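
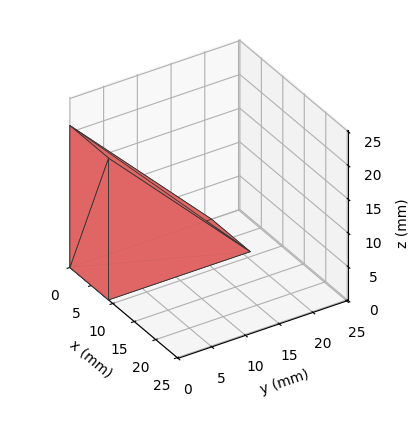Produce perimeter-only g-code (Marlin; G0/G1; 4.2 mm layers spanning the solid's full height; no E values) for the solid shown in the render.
Reading the render: the shape is a wedge (ramp): 9 × 21 mm base, rising to 21 mm along the y=0 edge and sloping linearly to z=0 at y=21 (dimensions read to the nearest mm from the axis ticks). For the g-code, the solid's height is divided into equal slices at the stated Δz and each level perimeter traced with G1 moves after a G0 lift.

; perimeter-only toolpath
G21 ; units = mm
G90 ; absolute positioning
G28 ; home
; layer 1
G0 Z4.2
G0 X0.0 Y0.0
G1 X9.0 Y0.0
G1 X9.0 Y16.8
G1 X0.0 Y16.8
G1 X0.0 Y0.0
; layer 2
G0 Z8.4
G0 X0.0 Y0.0
G1 X9.0 Y0.0
G1 X9.0 Y12.6
G1 X0.0 Y12.6
G1 X0.0 Y0.0
; layer 3
G0 Z12.6
G0 X0.0 Y0.0
G1 X9.0 Y0.0
G1 X9.0 Y8.4
G1 X0.0 Y8.4
G1 X0.0 Y0.0
; layer 4
G0 Z16.8
G0 X0.0 Y0.0
G1 X9.0 Y0.0
G1 X9.0 Y4.2
G1 X0.0 Y4.2
G1 X0.0 Y0.0
M2 ; end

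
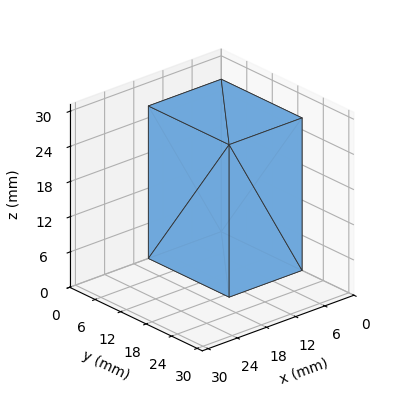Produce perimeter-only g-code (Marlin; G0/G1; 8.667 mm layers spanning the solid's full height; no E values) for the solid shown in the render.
Reading the render: the shape is a rectangular box, roughly 15 × 19 mm footprint and 26 mm tall (dimensions read to the nearest mm from the axis ticks). For the g-code, the solid's height is divided into equal slices at the stated Δz and each level perimeter traced with G1 moves after a G0 lift.

; perimeter-only toolpath
G21 ; units = mm
G90 ; absolute positioning
G28 ; home
; layer 1
G0 Z8.667
G0 X0.000 Y0.000
G1 X15.000 Y0.000
G1 X15.000 Y19.000
G1 X0.000 Y19.000
G1 X0.000 Y0.000
; layer 2
G0 Z17.333
G0 X0.000 Y0.000
G1 X15.000 Y0.000
G1 X15.000 Y19.000
G1 X0.000 Y19.000
G1 X0.000 Y0.000
; layer 3
G0 Z26.000
G0 X0.000 Y0.000
G1 X15.000 Y0.000
G1 X15.000 Y19.000
G1 X0.000 Y19.000
G1 X0.000 Y0.000
M2 ; end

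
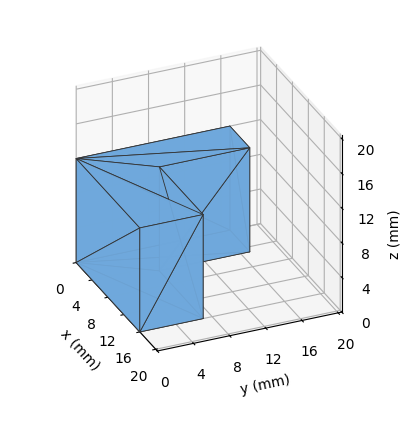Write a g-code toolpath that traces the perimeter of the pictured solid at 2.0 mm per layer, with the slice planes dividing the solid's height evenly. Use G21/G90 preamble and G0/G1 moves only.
Reading the render: the shape is an L-shaped prism: outer 16 × 17 mm, arm thicknesses ≈ 7 mm (horizontal) and 5 mm (vertical), extruded 12 mm in z (dimensions read to the nearest mm from the axis ticks). For the g-code, the solid's height is divided into equal slices at the stated Δz and each level perimeter traced with G1 moves after a G0 lift.

; perimeter-only toolpath
G21 ; units = mm
G90 ; absolute positioning
G28 ; home
; layer 1
G0 Z2.0
G0 X0.0 Y0.0
G1 X16.0 Y0.0
G1 X16.0 Y7.0
G1 X5.0 Y7.0
G1 X5.0 Y17.0
G1 X0.0 Y17.0
G1 X0.0 Y0.0
; layer 2
G0 Z4.0
G0 X0.0 Y0.0
G1 X16.0 Y0.0
G1 X16.0 Y7.0
G1 X5.0 Y7.0
G1 X5.0 Y17.0
G1 X0.0 Y17.0
G1 X0.0 Y0.0
; layer 3
G0 Z6.0
G0 X0.0 Y0.0
G1 X16.0 Y0.0
G1 X16.0 Y7.0
G1 X5.0 Y7.0
G1 X5.0 Y17.0
G1 X0.0 Y17.0
G1 X0.0 Y0.0
; layer 4
G0 Z8.0
G0 X0.0 Y0.0
G1 X16.0 Y0.0
G1 X16.0 Y7.0
G1 X5.0 Y7.0
G1 X5.0 Y17.0
G1 X0.0 Y17.0
G1 X0.0 Y0.0
; layer 5
G0 Z10.0
G0 X0.0 Y0.0
G1 X16.0 Y0.0
G1 X16.0 Y7.0
G1 X5.0 Y7.0
G1 X5.0 Y17.0
G1 X0.0 Y17.0
G1 X0.0 Y0.0
; layer 6
G0 Z12.0
G0 X0.0 Y0.0
G1 X16.0 Y0.0
G1 X16.0 Y7.0
G1 X5.0 Y7.0
G1 X5.0 Y17.0
G1 X0.0 Y17.0
G1 X0.0 Y0.0
M2 ; end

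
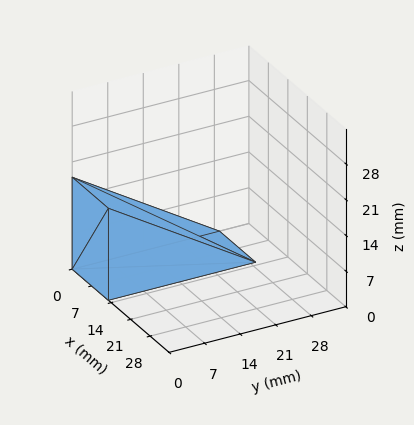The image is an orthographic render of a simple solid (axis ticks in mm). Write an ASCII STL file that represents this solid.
Reading the render: the shape is a wedge (ramp): 13 × 29 mm base, rising to 18 mm along the y=0 edge and sloping linearly to z=0 at y=29 (dimensions read to the nearest mm from the axis ticks). For the STL, each face is triangulated and given an outward normal.

solid part
  facet normal 0.0000 0.0000 -1.0000
    outer loop
      vertex 13.0 29.0 0.0
      vertex 13.0 0.0 0.0
      vertex 0.0 0.0 0.0
    endloop
  endfacet
  facet normal 0.0000 0.0000 -1.0000
    outer loop
      vertex 0.0 29.0 0.0
      vertex 13.0 29.0 0.0
      vertex 0.0 0.0 0.0
    endloop
  endfacet
  facet normal 0.0000 -1.0000 0.0000
    outer loop
      vertex 0.0 0.0 0.0
      vertex 13.0 0.0 0.0
      vertex 13.0 0.0 18.0
    endloop
  endfacet
  facet normal 0.0000 -1.0000 0.0000
    outer loop
      vertex 0.0 0.0 0.0
      vertex 13.0 0.0 18.0
      vertex 0.0 0.0 18.0
    endloop
  endfacet
  facet normal 0.0000 0.5274 0.8496
    outer loop
      vertex 0.0 0.0 18.0
      vertex 13.0 0.0 18.0
      vertex 13.0 29.0 0.0
    endloop
  endfacet
  facet normal 0.0000 0.5274 0.8496
    outer loop
      vertex 0.0 0.0 18.0
      vertex 13.0 29.0 0.0
      vertex 0.0 29.0 0.0
    endloop
  endfacet
  facet normal -1.0000 0.0000 0.0000
    outer loop
      vertex 0.0 0.0 18.0
      vertex 0.0 29.0 0.0
      vertex 0.0 0.0 0.0
    endloop
  endfacet
  facet normal 1.0000 0.0000 0.0000
    outer loop
      vertex 13.0 0.0 0.0
      vertex 13.0 29.0 0.0
      vertex 13.0 0.0 18.0
    endloop
  endfacet
endsolid part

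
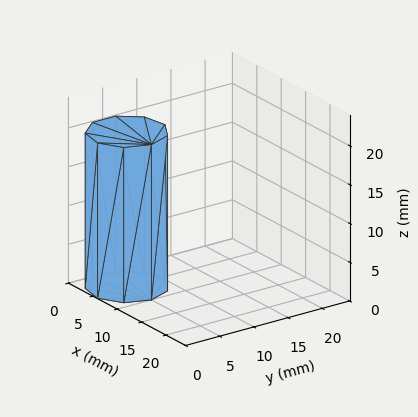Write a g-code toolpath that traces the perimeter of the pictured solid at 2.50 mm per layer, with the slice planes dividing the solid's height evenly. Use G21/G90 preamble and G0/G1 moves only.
Reading the render: the shape is a regular 9-sided prism (a cylinder approximated with 9 flat sides), circumscribed radius ≈ 5 mm, height ≈ 20 mm (dimensions read to the nearest mm from the axis ticks). For the g-code, the solid's height is divided into equal slices at the stated Δz and each level perimeter traced with G1 moves after a G0 lift.

; perimeter-only toolpath
G21 ; units = mm
G90 ; absolute positioning
G28 ; home
; layer 1
G0 Z2.50
G0 X10.00 Y5.00
G1 X8.83 Y8.21
G1 X5.87 Y9.92
G1 X2.50 Y9.33
G1 X0.30 Y6.71
G1 X0.30 Y3.29
G1 X2.50 Y0.67
G1 X5.87 Y0.08
G1 X8.83 Y1.79
G1 X10.00 Y5.00
; layer 2
G0 Z5.00
G0 X10.00 Y5.00
G1 X8.83 Y8.21
G1 X5.87 Y9.92
G1 X2.50 Y9.33
G1 X0.30 Y6.71
G1 X0.30 Y3.29
G1 X2.50 Y0.67
G1 X5.87 Y0.08
G1 X8.83 Y1.79
G1 X10.00 Y5.00
; layer 3
G0 Z7.50
G0 X10.00 Y5.00
G1 X8.83 Y8.21
G1 X5.87 Y9.92
G1 X2.50 Y9.33
G1 X0.30 Y6.71
G1 X0.30 Y3.29
G1 X2.50 Y0.67
G1 X5.87 Y0.08
G1 X8.83 Y1.79
G1 X10.00 Y5.00
; layer 4
G0 Z10.00
G0 X10.00 Y5.00
G1 X8.83 Y8.21
G1 X5.87 Y9.92
G1 X2.50 Y9.33
G1 X0.30 Y6.71
G1 X0.30 Y3.29
G1 X2.50 Y0.67
G1 X5.87 Y0.08
G1 X8.83 Y1.79
G1 X10.00 Y5.00
; layer 5
G0 Z12.50
G0 X10.00 Y5.00
G1 X8.83 Y8.21
G1 X5.87 Y9.92
G1 X2.50 Y9.33
G1 X0.30 Y6.71
G1 X0.30 Y3.29
G1 X2.50 Y0.67
G1 X5.87 Y0.08
G1 X8.83 Y1.79
G1 X10.00 Y5.00
; layer 6
G0 Z15.00
G0 X10.00 Y5.00
G1 X8.83 Y8.21
G1 X5.87 Y9.92
G1 X2.50 Y9.33
G1 X0.30 Y6.71
G1 X0.30 Y3.29
G1 X2.50 Y0.67
G1 X5.87 Y0.08
G1 X8.83 Y1.79
G1 X10.00 Y5.00
; layer 7
G0 Z17.50
G0 X10.00 Y5.00
G1 X8.83 Y8.21
G1 X5.87 Y9.92
G1 X2.50 Y9.33
G1 X0.30 Y6.71
G1 X0.30 Y3.29
G1 X2.50 Y0.67
G1 X5.87 Y0.08
G1 X8.83 Y1.79
G1 X10.00 Y5.00
; layer 8
G0 Z20.00
G0 X10.00 Y5.00
G1 X8.83 Y8.21
G1 X5.87 Y9.92
G1 X2.50 Y9.33
G1 X0.30 Y6.71
G1 X0.30 Y3.29
G1 X2.50 Y0.67
G1 X5.87 Y0.08
G1 X8.83 Y1.79
G1 X10.00 Y5.00
M2 ; end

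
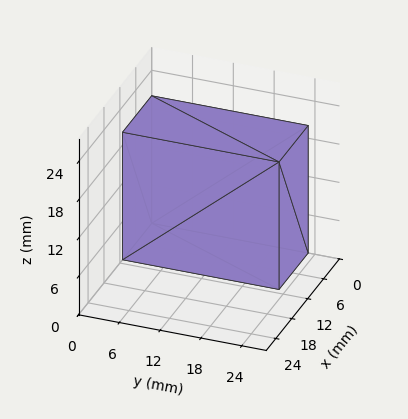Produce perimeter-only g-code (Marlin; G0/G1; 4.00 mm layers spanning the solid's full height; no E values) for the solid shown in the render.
Reading the render: the shape is a rectangular box, roughly 11 × 23 mm footprint and 20 mm tall (dimensions read to the nearest mm from the axis ticks). For the g-code, the solid's height is divided into equal slices at the stated Δz and each level perimeter traced with G1 moves after a G0 lift.

; perimeter-only toolpath
G21 ; units = mm
G90 ; absolute positioning
G28 ; home
; layer 1
G0 Z4.00
G0 X0.00 Y0.00
G1 X11.00 Y0.00
G1 X11.00 Y23.00
G1 X0.00 Y23.00
G1 X0.00 Y0.00
; layer 2
G0 Z8.00
G0 X0.00 Y0.00
G1 X11.00 Y0.00
G1 X11.00 Y23.00
G1 X0.00 Y23.00
G1 X0.00 Y0.00
; layer 3
G0 Z12.00
G0 X0.00 Y0.00
G1 X11.00 Y0.00
G1 X11.00 Y23.00
G1 X0.00 Y23.00
G1 X0.00 Y0.00
; layer 4
G0 Z16.00
G0 X0.00 Y0.00
G1 X11.00 Y0.00
G1 X11.00 Y23.00
G1 X0.00 Y23.00
G1 X0.00 Y0.00
; layer 5
G0 Z20.00
G0 X0.00 Y0.00
G1 X11.00 Y0.00
G1 X11.00 Y23.00
G1 X0.00 Y23.00
G1 X0.00 Y0.00
M2 ; end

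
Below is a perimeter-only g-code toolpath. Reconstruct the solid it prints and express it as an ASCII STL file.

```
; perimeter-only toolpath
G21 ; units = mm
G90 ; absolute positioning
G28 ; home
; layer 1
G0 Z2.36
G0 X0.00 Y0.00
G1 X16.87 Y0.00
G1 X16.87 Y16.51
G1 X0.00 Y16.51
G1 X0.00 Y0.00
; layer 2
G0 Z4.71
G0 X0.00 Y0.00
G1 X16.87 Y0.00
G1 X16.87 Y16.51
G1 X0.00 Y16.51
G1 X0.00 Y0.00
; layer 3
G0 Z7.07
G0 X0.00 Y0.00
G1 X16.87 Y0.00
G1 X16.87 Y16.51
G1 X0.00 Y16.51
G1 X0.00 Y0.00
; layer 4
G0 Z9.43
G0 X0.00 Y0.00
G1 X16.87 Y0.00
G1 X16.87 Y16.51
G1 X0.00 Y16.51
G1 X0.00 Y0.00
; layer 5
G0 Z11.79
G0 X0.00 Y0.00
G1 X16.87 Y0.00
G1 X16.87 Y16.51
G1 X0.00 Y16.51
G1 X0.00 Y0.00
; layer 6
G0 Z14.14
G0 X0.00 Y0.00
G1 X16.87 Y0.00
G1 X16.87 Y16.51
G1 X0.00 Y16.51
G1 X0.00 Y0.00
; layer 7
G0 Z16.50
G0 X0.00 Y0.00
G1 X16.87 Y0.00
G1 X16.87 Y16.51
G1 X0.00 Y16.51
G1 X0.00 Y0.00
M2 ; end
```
solid part
  facet normal 0.0000 0.0000 -1.0000
    outer loop
      vertex 16.87 16.51 0.00
      vertex 16.87 0.00 0.00
      vertex 0.00 0.00 0.00
    endloop
  endfacet
  facet normal 0.0000 0.0000 -1.0000
    outer loop
      vertex 0.00 16.51 0.00
      vertex 16.87 16.51 0.00
      vertex 0.00 0.00 0.00
    endloop
  endfacet
  facet normal 0.0000 0.0000 1.0000
    outer loop
      vertex 0.00 0.00 16.50
      vertex 16.87 0.00 16.50
      vertex 16.87 16.51 16.50
    endloop
  endfacet
  facet normal 0.0000 0.0000 1.0000
    outer loop
      vertex 0.00 0.00 16.50
      vertex 16.87 16.51 16.50
      vertex 0.00 16.51 16.50
    endloop
  endfacet
  facet normal 0.0000 -1.0000 0.0000
    outer loop
      vertex 0.00 0.00 0.00
      vertex 16.87 0.00 0.00
      vertex 16.87 0.00 16.50
    endloop
  endfacet
  facet normal 0.0000 -1.0000 0.0000
    outer loop
      vertex 0.00 0.00 0.00
      vertex 16.87 0.00 16.50
      vertex 0.00 0.00 16.50
    endloop
  endfacet
  facet normal 0.0000 1.0000 0.0000
    outer loop
      vertex 16.87 16.51 16.50
      vertex 16.87 16.51 0.00
      vertex 0.00 16.51 0.00
    endloop
  endfacet
  facet normal 0.0000 1.0000 0.0000
    outer loop
      vertex 0.00 16.51 16.50
      vertex 16.87 16.51 16.50
      vertex 0.00 16.51 0.00
    endloop
  endfacet
  facet normal -1.0000 0.0000 0.0000
    outer loop
      vertex 0.00 16.51 16.50
      vertex 0.00 16.51 0.00
      vertex 0.00 0.00 0.00
    endloop
  endfacet
  facet normal -1.0000 0.0000 0.0000
    outer loop
      vertex 0.00 0.00 16.50
      vertex 0.00 16.51 16.50
      vertex 0.00 0.00 0.00
    endloop
  endfacet
  facet normal 1.0000 0.0000 0.0000
    outer loop
      vertex 16.87 0.00 0.00
      vertex 16.87 16.51 0.00
      vertex 16.87 16.51 16.50
    endloop
  endfacet
  facet normal 1.0000 0.0000 0.0000
    outer loop
      vertex 16.87 0.00 0.00
      vertex 16.87 16.51 16.50
      vertex 16.87 0.00 16.50
    endloop
  endfacet
endsolid part

The G0 Z moves step by Δz≈2.36 mm. Every layer's G1 loop is the same polygon, so the solid is a straight extrusion of it from z=0 to z≈16.5. Closing with flat bottom and top caps and triangulating gives 12 facets — a rectangular box, roughly 16.9 × 16.5 mm footprint and 16.5 mm tall.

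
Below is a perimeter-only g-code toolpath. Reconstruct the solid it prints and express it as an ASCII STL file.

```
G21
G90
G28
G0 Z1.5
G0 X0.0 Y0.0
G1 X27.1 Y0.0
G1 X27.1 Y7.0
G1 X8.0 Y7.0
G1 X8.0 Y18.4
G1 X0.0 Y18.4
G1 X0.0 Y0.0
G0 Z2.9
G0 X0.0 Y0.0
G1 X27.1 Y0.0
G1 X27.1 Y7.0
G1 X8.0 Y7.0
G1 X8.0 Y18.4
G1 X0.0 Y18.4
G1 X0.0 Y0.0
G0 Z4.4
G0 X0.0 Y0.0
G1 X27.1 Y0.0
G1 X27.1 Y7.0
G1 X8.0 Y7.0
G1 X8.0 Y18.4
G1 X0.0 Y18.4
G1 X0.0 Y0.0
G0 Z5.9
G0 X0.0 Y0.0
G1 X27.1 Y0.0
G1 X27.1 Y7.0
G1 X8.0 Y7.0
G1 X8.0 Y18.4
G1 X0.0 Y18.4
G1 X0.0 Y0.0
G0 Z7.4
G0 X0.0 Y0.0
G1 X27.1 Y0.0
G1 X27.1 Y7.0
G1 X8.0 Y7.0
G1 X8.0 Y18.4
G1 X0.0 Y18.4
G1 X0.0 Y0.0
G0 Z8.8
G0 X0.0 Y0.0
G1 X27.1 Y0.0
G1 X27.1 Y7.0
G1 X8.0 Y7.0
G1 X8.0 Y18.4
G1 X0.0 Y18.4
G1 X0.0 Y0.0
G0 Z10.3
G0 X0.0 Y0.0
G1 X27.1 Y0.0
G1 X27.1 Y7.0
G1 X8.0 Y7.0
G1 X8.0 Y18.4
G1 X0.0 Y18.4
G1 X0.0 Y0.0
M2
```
solid part
  facet normal 0.0000 0.0000 -1.0000
    outer loop
      vertex 27.1 7.0 0.0
      vertex 27.1 0.0 0.0
      vertex 0.0 0.0 0.0
    endloop
  endfacet
  facet normal 0.0000 0.0000 -1.0000
    outer loop
      vertex 8.0 7.0 0.0
      vertex 27.1 7.0 0.0
      vertex 0.0 0.0 0.0
    endloop
  endfacet
  facet normal 0.0000 0.0000 -1.0000
    outer loop
      vertex 8.0 18.4 0.0
      vertex 8.0 7.0 0.0
      vertex 0.0 0.0 0.0
    endloop
  endfacet
  facet normal 0.0000 0.0000 -1.0000
    outer loop
      vertex 0.0 18.4 0.0
      vertex 8.0 18.4 0.0
      vertex 0.0 0.0 0.0
    endloop
  endfacet
  facet normal 0.0000 0.0000 1.0000
    outer loop
      vertex 0.0 0.0 10.3
      vertex 27.1 0.0 10.3
      vertex 27.1 7.0 10.3
    endloop
  endfacet
  facet normal 0.0000 0.0000 1.0000
    outer loop
      vertex 0.0 0.0 10.3
      vertex 27.1 7.0 10.3
      vertex 8.0 7.0 10.3
    endloop
  endfacet
  facet normal 0.0000 0.0000 1.0000
    outer loop
      vertex 0.0 0.0 10.3
      vertex 8.0 7.0 10.3
      vertex 8.0 18.4 10.3
    endloop
  endfacet
  facet normal 0.0000 0.0000 1.0000
    outer loop
      vertex 0.0 0.0 10.3
      vertex 8.0 18.4 10.3
      vertex 0.0 18.4 10.3
    endloop
  endfacet
  facet normal 0.0000 -1.0000 0.0000
    outer loop
      vertex 0.0 0.0 0.0
      vertex 27.1 0.0 0.0
      vertex 27.1 0.0 10.3
    endloop
  endfacet
  facet normal 0.0000 -1.0000 0.0000
    outer loop
      vertex 0.0 0.0 0.0
      vertex 27.1 0.0 10.3
      vertex 0.0 0.0 10.3
    endloop
  endfacet
  facet normal 1.0000 0.0000 0.0000
    outer loop
      vertex 27.1 0.0 0.0
      vertex 27.1 7.0 0.0
      vertex 27.1 7.0 10.3
    endloop
  endfacet
  facet normal 1.0000 0.0000 0.0000
    outer loop
      vertex 27.1 0.0 0.0
      vertex 27.1 7.0 10.3
      vertex 27.1 0.0 10.3
    endloop
  endfacet
  facet normal 0.0000 1.0000 0.0000
    outer loop
      vertex 27.1 7.0 0.0
      vertex 8.0 7.0 0.0
      vertex 8.0 7.0 10.3
    endloop
  endfacet
  facet normal 0.0000 1.0000 0.0000
    outer loop
      vertex 27.1 7.0 0.0
      vertex 8.0 7.0 10.3
      vertex 27.1 7.0 10.3
    endloop
  endfacet
  facet normal 1.0000 0.0000 0.0000
    outer loop
      vertex 8.0 7.0 0.0
      vertex 8.0 18.4 0.0
      vertex 8.0 18.4 10.3
    endloop
  endfacet
  facet normal 1.0000 0.0000 0.0000
    outer loop
      vertex 8.0 7.0 0.0
      vertex 8.0 18.4 10.3
      vertex 8.0 7.0 10.3
    endloop
  endfacet
  facet normal 0.0000 1.0000 0.0000
    outer loop
      vertex 8.0 18.4 0.0
      vertex 0.0 18.4 0.0
      vertex 0.0 18.4 10.3
    endloop
  endfacet
  facet normal 0.0000 1.0000 0.0000
    outer loop
      vertex 8.0 18.4 0.0
      vertex 0.0 18.4 10.3
      vertex 8.0 18.4 10.3
    endloop
  endfacet
  facet normal -1.0000 0.0000 0.0000
    outer loop
      vertex 0.0 18.4 0.0
      vertex 0.0 0.0 0.0
      vertex 0.0 0.0 10.3
    endloop
  endfacet
  facet normal -1.0000 0.0000 0.0000
    outer loop
      vertex 0.0 18.4 0.0
      vertex 0.0 0.0 10.3
      vertex 0.0 18.4 10.3
    endloop
  endfacet
endsolid part

The G0 Z moves step by Δz≈1.5 mm. Every layer's G1 loop is the same polygon, so the solid is a straight extrusion of it from z=0 to z≈10.3. Closing with flat bottom and top caps and triangulating gives 20 facets — an L-shaped prism: outer 27.1 × 18.4 mm, arm thicknesses ≈ 7 mm (horizontal) and 8 mm (vertical), extruded 10.3 mm in z.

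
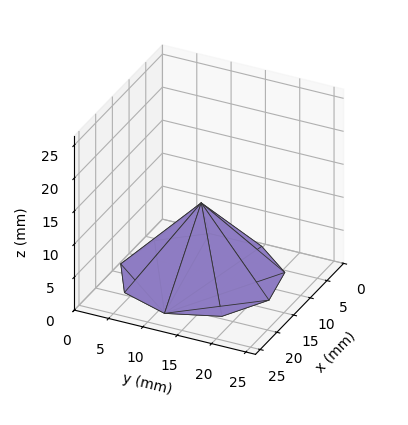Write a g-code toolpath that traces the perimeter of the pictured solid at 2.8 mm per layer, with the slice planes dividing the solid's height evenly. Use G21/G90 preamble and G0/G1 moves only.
Reading the render: the shape is a regular 9-sided pyramid, base circumscribed radius ≈ 11 mm, apex at z ≈ 11 mm (dimensions read to the nearest mm from the axis ticks). For the g-code, the solid's height is divided into equal slices at the stated Δz and each level perimeter traced with G1 moves after a G0 lift.

; perimeter-only toolpath
G21 ; units = mm
G90 ; absolute positioning
G28 ; home
; layer 1
G0 Z2.8
G0 X19.2 Y11.0
G1 X17.3 Y16.3
G1 X12.4 Y19.1
G1 X6.9 Y18.1
G1 X3.3 Y13.9
G1 X3.3 Y8.2
G1 X6.9 Y3.9
G1 X12.4 Y2.9
G1 X17.3 Y5.7
G1 X19.2 Y11.0
; layer 2
G0 Z5.5
G0 X16.5 Y11.0
G1 X15.2 Y14.6
G1 X11.9 Y16.4
G1 X8.2 Y15.8
G1 X5.8 Y12.9
G1 X5.8 Y9.1
G1 X8.2 Y6.2
G1 X11.9 Y5.6
G1 X15.2 Y7.5
G1 X16.5 Y11.0
; layer 3
G0 Z8.2
G0 X13.8 Y11.0
G1 X13.1 Y12.8
G1 X11.5 Y13.7
G1 X9.6 Y13.4
G1 X8.4 Y11.9
G1 X8.4 Y10.1
G1 X9.6 Y8.6
G1 X11.5 Y8.3
G1 X13.1 Y9.2
G1 X13.8 Y11.0
M2 ; end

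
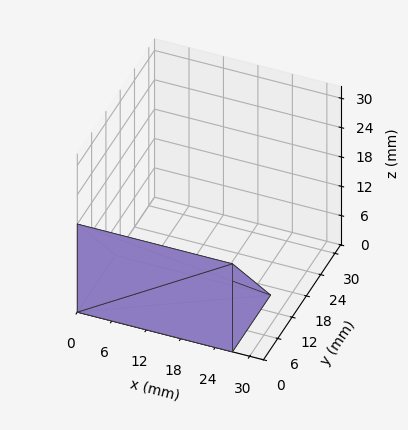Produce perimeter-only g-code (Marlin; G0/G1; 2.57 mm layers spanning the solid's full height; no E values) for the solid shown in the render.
Reading the render: the shape is a wedge (ramp): 27 × 16 mm base, rising to 18 mm along the y=0 edge and sloping linearly to z=0 at y=16 (dimensions read to the nearest mm from the axis ticks). For the g-code, the solid's height is divided into equal slices at the stated Δz and each level perimeter traced with G1 moves after a G0 lift.

; perimeter-only toolpath
G21 ; units = mm
G90 ; absolute positioning
G28 ; home
; layer 1
G0 Z2.57
G0 X0.00 Y0.00
G1 X27.00 Y0.00
G1 X27.00 Y13.71
G1 X0.00 Y13.71
G1 X0.00 Y0.00
; layer 2
G0 Z5.14
G0 X0.00 Y0.00
G1 X27.00 Y0.00
G1 X27.00 Y11.43
G1 X0.00 Y11.43
G1 X0.00 Y0.00
; layer 3
G0 Z7.71
G0 X0.00 Y0.00
G1 X27.00 Y0.00
G1 X27.00 Y9.14
G1 X0.00 Y9.14
G1 X0.00 Y0.00
; layer 4
G0 Z10.29
G0 X0.00 Y0.00
G1 X27.00 Y0.00
G1 X27.00 Y6.86
G1 X0.00 Y6.86
G1 X0.00 Y0.00
; layer 5
G0 Z12.86
G0 X0.00 Y0.00
G1 X27.00 Y0.00
G1 X27.00 Y4.57
G1 X0.00 Y4.57
G1 X0.00 Y0.00
; layer 6
G0 Z15.43
G0 X0.00 Y0.00
G1 X27.00 Y0.00
G1 X27.00 Y2.29
G1 X0.00 Y2.29
G1 X0.00 Y0.00
M2 ; end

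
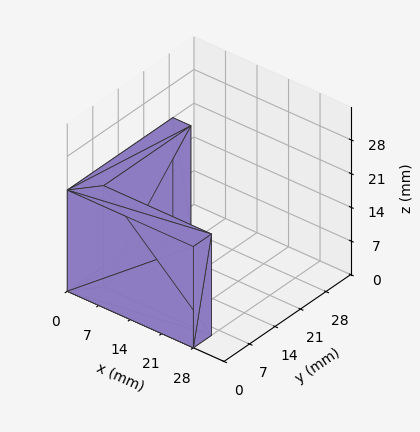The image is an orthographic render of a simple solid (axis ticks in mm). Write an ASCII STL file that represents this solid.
Reading the render: the shape is an L-shaped prism: outer 28 × 29 mm, arm thicknesses ≈ 5 mm (horizontal) and 4 mm (vertical), extruded 21 mm in z (dimensions read to the nearest mm from the axis ticks). For the STL, each face is triangulated and given an outward normal.

solid part
  facet normal 0.0000 0.0000 -1.0000
    outer loop
      vertex 28.00 5.00 0.00
      vertex 28.00 0.00 0.00
      vertex 0.00 0.00 0.00
    endloop
  endfacet
  facet normal 0.0000 0.0000 -1.0000
    outer loop
      vertex 4.00 5.00 0.00
      vertex 28.00 5.00 0.00
      vertex 0.00 0.00 0.00
    endloop
  endfacet
  facet normal 0.0000 0.0000 -1.0000
    outer loop
      vertex 4.00 29.00 0.00
      vertex 4.00 5.00 0.00
      vertex 0.00 0.00 0.00
    endloop
  endfacet
  facet normal 0.0000 0.0000 -1.0000
    outer loop
      vertex 0.00 29.00 0.00
      vertex 4.00 29.00 0.00
      vertex 0.00 0.00 0.00
    endloop
  endfacet
  facet normal 0.0000 0.0000 1.0000
    outer loop
      vertex 0.00 0.00 21.00
      vertex 28.00 0.00 21.00
      vertex 28.00 5.00 21.00
    endloop
  endfacet
  facet normal 0.0000 0.0000 1.0000
    outer loop
      vertex 0.00 0.00 21.00
      vertex 28.00 5.00 21.00
      vertex 4.00 5.00 21.00
    endloop
  endfacet
  facet normal 0.0000 0.0000 1.0000
    outer loop
      vertex 0.00 0.00 21.00
      vertex 4.00 5.00 21.00
      vertex 4.00 29.00 21.00
    endloop
  endfacet
  facet normal 0.0000 0.0000 1.0000
    outer loop
      vertex 0.00 0.00 21.00
      vertex 4.00 29.00 21.00
      vertex 0.00 29.00 21.00
    endloop
  endfacet
  facet normal 0.0000 -1.0000 0.0000
    outer loop
      vertex 0.00 0.00 0.00
      vertex 28.00 0.00 0.00
      vertex 28.00 0.00 21.00
    endloop
  endfacet
  facet normal 0.0000 -1.0000 0.0000
    outer loop
      vertex 0.00 0.00 0.00
      vertex 28.00 0.00 21.00
      vertex 0.00 0.00 21.00
    endloop
  endfacet
  facet normal 1.0000 0.0000 0.0000
    outer loop
      vertex 28.00 0.00 0.00
      vertex 28.00 5.00 0.00
      vertex 28.00 5.00 21.00
    endloop
  endfacet
  facet normal 1.0000 0.0000 0.0000
    outer loop
      vertex 28.00 0.00 0.00
      vertex 28.00 5.00 21.00
      vertex 28.00 0.00 21.00
    endloop
  endfacet
  facet normal 0.0000 1.0000 0.0000
    outer loop
      vertex 28.00 5.00 0.00
      vertex 4.00 5.00 0.00
      vertex 4.00 5.00 21.00
    endloop
  endfacet
  facet normal 0.0000 1.0000 0.0000
    outer loop
      vertex 28.00 5.00 0.00
      vertex 4.00 5.00 21.00
      vertex 28.00 5.00 21.00
    endloop
  endfacet
  facet normal 1.0000 0.0000 0.0000
    outer loop
      vertex 4.00 5.00 0.00
      vertex 4.00 29.00 0.00
      vertex 4.00 29.00 21.00
    endloop
  endfacet
  facet normal 1.0000 0.0000 0.0000
    outer loop
      vertex 4.00 5.00 0.00
      vertex 4.00 29.00 21.00
      vertex 4.00 5.00 21.00
    endloop
  endfacet
  facet normal 0.0000 1.0000 0.0000
    outer loop
      vertex 4.00 29.00 0.00
      vertex 0.00 29.00 0.00
      vertex 0.00 29.00 21.00
    endloop
  endfacet
  facet normal 0.0000 1.0000 0.0000
    outer loop
      vertex 4.00 29.00 0.00
      vertex 0.00 29.00 21.00
      vertex 4.00 29.00 21.00
    endloop
  endfacet
  facet normal -1.0000 0.0000 0.0000
    outer loop
      vertex 0.00 29.00 0.00
      vertex 0.00 0.00 0.00
      vertex 0.00 0.00 21.00
    endloop
  endfacet
  facet normal -1.0000 0.0000 0.0000
    outer loop
      vertex 0.00 29.00 0.00
      vertex 0.00 0.00 21.00
      vertex 0.00 29.00 21.00
    endloop
  endfacet
endsolid part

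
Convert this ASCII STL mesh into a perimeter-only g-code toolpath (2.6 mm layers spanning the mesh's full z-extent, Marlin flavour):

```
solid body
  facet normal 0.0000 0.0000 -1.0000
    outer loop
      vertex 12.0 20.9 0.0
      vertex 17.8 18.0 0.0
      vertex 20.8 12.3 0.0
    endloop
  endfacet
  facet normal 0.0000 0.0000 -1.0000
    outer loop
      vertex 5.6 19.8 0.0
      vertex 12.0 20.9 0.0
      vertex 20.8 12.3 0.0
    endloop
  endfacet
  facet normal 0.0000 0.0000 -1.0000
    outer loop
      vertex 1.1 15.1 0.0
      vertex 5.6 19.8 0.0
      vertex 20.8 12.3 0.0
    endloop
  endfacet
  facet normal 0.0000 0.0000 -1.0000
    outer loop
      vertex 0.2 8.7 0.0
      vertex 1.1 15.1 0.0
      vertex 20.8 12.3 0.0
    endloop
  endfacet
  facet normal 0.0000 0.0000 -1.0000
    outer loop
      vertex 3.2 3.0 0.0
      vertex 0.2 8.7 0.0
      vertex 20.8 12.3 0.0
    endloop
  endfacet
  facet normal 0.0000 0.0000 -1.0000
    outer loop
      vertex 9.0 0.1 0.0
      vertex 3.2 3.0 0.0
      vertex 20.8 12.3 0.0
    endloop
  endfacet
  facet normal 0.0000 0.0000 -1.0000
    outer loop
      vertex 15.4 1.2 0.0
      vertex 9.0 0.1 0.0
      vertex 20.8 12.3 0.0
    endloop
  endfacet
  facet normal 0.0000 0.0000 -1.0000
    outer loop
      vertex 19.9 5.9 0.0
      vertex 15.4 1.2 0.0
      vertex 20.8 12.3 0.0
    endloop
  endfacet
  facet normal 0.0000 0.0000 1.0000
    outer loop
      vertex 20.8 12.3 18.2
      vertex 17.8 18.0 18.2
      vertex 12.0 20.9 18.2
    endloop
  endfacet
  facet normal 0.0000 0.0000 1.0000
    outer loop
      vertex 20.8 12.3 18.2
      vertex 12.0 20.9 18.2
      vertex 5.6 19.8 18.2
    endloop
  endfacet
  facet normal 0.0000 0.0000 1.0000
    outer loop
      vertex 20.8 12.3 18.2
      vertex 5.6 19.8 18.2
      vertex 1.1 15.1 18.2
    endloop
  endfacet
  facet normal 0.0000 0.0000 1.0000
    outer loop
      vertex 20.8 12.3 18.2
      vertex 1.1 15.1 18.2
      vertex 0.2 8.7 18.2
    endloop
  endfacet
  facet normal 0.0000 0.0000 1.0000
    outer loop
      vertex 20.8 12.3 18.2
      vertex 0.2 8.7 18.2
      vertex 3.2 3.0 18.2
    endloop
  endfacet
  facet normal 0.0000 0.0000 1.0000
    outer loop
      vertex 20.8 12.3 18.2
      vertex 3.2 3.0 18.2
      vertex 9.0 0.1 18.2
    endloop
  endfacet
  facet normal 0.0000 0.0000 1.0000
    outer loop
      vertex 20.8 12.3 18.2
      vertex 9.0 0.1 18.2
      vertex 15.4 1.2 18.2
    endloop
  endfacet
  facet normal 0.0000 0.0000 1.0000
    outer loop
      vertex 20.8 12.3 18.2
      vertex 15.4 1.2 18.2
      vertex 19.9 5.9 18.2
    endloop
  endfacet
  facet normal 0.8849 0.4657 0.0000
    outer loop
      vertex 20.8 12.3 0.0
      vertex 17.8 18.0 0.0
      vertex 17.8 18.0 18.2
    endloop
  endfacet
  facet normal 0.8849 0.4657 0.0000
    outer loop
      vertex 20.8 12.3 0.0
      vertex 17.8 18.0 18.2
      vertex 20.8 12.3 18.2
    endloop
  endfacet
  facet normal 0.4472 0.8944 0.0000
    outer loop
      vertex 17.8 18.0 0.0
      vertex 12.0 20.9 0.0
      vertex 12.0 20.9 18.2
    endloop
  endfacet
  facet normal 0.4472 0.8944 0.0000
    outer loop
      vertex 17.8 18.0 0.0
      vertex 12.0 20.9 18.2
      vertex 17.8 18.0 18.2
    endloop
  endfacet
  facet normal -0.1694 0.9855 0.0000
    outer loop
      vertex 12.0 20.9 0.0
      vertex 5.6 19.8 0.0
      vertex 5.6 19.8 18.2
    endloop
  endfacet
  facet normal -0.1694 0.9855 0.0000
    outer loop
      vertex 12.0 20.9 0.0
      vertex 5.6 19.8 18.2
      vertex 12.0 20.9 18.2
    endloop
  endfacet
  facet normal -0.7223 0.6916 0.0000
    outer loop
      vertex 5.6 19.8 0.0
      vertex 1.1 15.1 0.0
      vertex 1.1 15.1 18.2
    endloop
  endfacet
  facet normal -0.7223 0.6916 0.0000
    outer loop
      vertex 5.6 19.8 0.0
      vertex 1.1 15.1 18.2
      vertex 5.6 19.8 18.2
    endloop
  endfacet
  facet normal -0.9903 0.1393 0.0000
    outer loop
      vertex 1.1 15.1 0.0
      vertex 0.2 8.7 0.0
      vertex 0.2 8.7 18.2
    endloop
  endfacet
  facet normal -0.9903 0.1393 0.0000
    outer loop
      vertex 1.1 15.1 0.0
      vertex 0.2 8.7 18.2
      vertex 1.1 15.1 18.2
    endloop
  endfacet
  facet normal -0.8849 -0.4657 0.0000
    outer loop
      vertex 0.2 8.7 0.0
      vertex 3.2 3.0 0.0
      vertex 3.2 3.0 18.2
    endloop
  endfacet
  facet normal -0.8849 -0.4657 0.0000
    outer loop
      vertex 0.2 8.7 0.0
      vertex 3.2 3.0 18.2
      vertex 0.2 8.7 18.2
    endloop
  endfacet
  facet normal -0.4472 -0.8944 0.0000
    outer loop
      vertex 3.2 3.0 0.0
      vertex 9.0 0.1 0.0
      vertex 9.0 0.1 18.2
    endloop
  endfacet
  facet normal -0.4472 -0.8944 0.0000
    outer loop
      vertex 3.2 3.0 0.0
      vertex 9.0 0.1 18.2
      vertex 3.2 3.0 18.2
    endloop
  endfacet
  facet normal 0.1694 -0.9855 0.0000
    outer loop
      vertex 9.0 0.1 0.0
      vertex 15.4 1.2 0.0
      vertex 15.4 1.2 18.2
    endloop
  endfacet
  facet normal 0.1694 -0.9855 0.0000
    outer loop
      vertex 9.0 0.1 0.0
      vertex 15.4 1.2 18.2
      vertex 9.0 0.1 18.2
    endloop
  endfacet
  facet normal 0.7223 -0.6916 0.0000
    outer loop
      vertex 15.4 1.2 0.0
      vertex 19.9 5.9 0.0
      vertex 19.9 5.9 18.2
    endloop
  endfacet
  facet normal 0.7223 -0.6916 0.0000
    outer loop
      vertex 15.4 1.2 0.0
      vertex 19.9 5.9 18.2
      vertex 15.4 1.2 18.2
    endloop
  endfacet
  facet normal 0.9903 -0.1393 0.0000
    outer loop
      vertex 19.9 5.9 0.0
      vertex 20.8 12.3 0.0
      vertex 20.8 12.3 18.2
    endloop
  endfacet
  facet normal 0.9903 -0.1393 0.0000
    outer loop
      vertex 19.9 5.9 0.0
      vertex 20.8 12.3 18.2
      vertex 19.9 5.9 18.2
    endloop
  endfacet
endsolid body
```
; perimeter-only toolpath
G21 ; units = mm
G90 ; absolute positioning
G28 ; home
; layer 1
G0 Z2.6
G0 X20.8 Y12.3
G1 X17.8 Y18.0
G1 X12.0 Y20.9
G1 X5.6 Y19.8
G1 X1.1 Y15.1
G1 X0.2 Y8.7
G1 X3.2 Y3.0
G1 X9.0 Y0.1
G1 X15.4 Y1.2
G1 X19.9 Y5.9
G1 X20.8 Y12.3
; layer 2
G0 Z5.2
G0 X20.8 Y12.3
G1 X17.8 Y18.0
G1 X12.0 Y20.9
G1 X5.6 Y19.8
G1 X1.1 Y15.1
G1 X0.2 Y8.7
G1 X3.2 Y3.0
G1 X9.0 Y0.1
G1 X15.4 Y1.2
G1 X19.9 Y5.9
G1 X20.8 Y12.3
; layer 3
G0 Z7.8
G0 X20.8 Y12.3
G1 X17.8 Y18.0
G1 X12.0 Y20.9
G1 X5.6 Y19.8
G1 X1.1 Y15.1
G1 X0.2 Y8.7
G1 X3.2 Y3.0
G1 X9.0 Y0.1
G1 X15.4 Y1.2
G1 X19.9 Y5.9
G1 X20.8 Y12.3
; layer 4
G0 Z10.4
G0 X20.8 Y12.3
G1 X17.8 Y18.0
G1 X12.0 Y20.9
G1 X5.6 Y19.8
G1 X1.1 Y15.1
G1 X0.2 Y8.7
G1 X3.2 Y3.0
G1 X9.0 Y0.1
G1 X15.4 Y1.2
G1 X19.9 Y5.9
G1 X20.8 Y12.3
; layer 5
G0 Z13.0
G0 X20.8 Y12.3
G1 X17.8 Y18.0
G1 X12.0 Y20.9
G1 X5.6 Y19.8
G1 X1.1 Y15.1
G1 X0.2 Y8.7
G1 X3.2 Y3.0
G1 X9.0 Y0.1
G1 X15.4 Y1.2
G1 X19.9 Y5.9
G1 X20.8 Y12.3
; layer 6
G0 Z15.6
G0 X20.8 Y12.3
G1 X17.8 Y18.0
G1 X12.0 Y20.9
G1 X5.6 Y19.8
G1 X1.1 Y15.1
G1 X0.2 Y8.7
G1 X3.2 Y3.0
G1 X9.0 Y0.1
G1 X15.4 Y1.2
G1 X19.9 Y5.9
G1 X20.8 Y12.3
; layer 7
G0 Z18.2
G0 X20.8 Y12.3
G1 X17.8 Y18.0
G1 X12.0 Y20.9
G1 X5.6 Y19.8
G1 X1.1 Y15.1
G1 X0.2 Y8.7
G1 X3.2 Y3.0
G1 X9.0 Y0.1
G1 X15.4 Y1.2
G1 X19.9 Y5.9
G1 X20.8 Y12.3
M2 ; end

The solid is a regular 10-sided prism (a cylinder approximated with 10 flat sides), circumscribed radius ≈ 10.5 mm, height ≈ 18.2 mm. Slicing at Δz = 2.6 mm — 7 equal slices spanning the solid's height, so layer i sits at z = i·h/7 — gives 7 non-empty perimeters. Each is a 10-segment closed polygon; G0 lifts to the layer z and rapids to the start vertex, then G1 traces the edges.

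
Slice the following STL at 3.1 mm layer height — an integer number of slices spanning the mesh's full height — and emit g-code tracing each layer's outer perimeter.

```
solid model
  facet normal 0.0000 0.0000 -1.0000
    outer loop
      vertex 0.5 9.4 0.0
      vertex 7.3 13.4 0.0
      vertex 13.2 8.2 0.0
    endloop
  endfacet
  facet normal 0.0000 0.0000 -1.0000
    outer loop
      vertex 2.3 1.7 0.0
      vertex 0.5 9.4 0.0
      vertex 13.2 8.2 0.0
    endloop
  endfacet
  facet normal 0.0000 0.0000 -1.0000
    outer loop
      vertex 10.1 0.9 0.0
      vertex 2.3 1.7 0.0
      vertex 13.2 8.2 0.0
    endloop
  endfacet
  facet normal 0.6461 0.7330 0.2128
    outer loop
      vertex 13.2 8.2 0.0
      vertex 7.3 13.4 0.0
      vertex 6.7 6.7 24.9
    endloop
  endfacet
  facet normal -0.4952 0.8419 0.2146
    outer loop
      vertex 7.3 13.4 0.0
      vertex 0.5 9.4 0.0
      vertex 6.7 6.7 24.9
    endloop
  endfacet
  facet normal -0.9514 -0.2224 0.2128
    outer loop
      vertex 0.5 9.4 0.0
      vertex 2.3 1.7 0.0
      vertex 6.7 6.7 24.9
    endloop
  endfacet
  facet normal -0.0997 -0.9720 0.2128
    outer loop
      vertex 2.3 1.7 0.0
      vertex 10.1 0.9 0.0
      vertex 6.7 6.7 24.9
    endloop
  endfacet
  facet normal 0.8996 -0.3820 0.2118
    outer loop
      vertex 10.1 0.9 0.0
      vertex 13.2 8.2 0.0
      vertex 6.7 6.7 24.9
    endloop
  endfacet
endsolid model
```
; perimeter-only toolpath
G21 ; units = mm
G90 ; absolute positioning
G28 ; home
; layer 1
G0 Z3.1
G0 X12.4 Y8.0
G1 X7.2 Y12.6
G1 X1.3 Y9.1
G1 X2.8 Y2.3
G1 X9.7 Y1.6
G1 X12.4 Y8.0
; layer 2
G0 Z6.2
G0 X11.6 Y7.8
G1 X7.1 Y11.7
G1 X2.0 Y8.7
G1 X3.4 Y3.0
G1 X9.2 Y2.4
G1 X11.6 Y7.8
; layer 3
G0 Z9.3
G0 X10.8 Y7.6
G1 X7.1 Y10.9
G1 X2.8 Y8.4
G1 X4.0 Y3.6
G1 X8.8 Y3.1
G1 X10.8 Y7.6
; layer 4
G0 Z12.4
G0 X9.9 Y7.4
G1 X7.0 Y10.1
G1 X3.6 Y8.1
G1 X4.5 Y4.2
G1 X8.4 Y3.8
G1 X9.9 Y7.4
; layer 5
G0 Z15.6
G0 X9.1 Y7.3
G1 X6.9 Y9.2
G1 X4.4 Y7.7
G1 X5.0 Y4.8
G1 X8.0 Y4.5
G1 X9.1 Y7.3
; layer 6
G0 Z18.7
G0 X8.3 Y7.1
G1 X6.9 Y8.4
G1 X5.1 Y7.4
G1 X5.6 Y5.4
G1 X7.6 Y5.2
G1 X8.3 Y7.1
; layer 7
G0 Z21.8
G0 X7.5 Y6.9
G1 X6.8 Y7.5
G1 X5.9 Y7.0
G1 X6.1 Y6.1
G1 X7.1 Y6.0
G1 X7.5 Y6.9
M2 ; end

The solid is a regular 5-sided pyramid, base circumscribed radius ≈ 6.7 mm, apex at z ≈ 24.9 mm. Slicing at Δz = 3.1 mm — 8 equal slices spanning the solid's height, so layer i sits at z = i·h/8 — gives 7 non-empty perimeters. Each is a 5-segment closed polygon; G0 lifts to the layer z and rapids to the start vertex, then G1 traces the edges. The cross-section shrinks linearly with z (the slice at the apex is degenerate and omitted).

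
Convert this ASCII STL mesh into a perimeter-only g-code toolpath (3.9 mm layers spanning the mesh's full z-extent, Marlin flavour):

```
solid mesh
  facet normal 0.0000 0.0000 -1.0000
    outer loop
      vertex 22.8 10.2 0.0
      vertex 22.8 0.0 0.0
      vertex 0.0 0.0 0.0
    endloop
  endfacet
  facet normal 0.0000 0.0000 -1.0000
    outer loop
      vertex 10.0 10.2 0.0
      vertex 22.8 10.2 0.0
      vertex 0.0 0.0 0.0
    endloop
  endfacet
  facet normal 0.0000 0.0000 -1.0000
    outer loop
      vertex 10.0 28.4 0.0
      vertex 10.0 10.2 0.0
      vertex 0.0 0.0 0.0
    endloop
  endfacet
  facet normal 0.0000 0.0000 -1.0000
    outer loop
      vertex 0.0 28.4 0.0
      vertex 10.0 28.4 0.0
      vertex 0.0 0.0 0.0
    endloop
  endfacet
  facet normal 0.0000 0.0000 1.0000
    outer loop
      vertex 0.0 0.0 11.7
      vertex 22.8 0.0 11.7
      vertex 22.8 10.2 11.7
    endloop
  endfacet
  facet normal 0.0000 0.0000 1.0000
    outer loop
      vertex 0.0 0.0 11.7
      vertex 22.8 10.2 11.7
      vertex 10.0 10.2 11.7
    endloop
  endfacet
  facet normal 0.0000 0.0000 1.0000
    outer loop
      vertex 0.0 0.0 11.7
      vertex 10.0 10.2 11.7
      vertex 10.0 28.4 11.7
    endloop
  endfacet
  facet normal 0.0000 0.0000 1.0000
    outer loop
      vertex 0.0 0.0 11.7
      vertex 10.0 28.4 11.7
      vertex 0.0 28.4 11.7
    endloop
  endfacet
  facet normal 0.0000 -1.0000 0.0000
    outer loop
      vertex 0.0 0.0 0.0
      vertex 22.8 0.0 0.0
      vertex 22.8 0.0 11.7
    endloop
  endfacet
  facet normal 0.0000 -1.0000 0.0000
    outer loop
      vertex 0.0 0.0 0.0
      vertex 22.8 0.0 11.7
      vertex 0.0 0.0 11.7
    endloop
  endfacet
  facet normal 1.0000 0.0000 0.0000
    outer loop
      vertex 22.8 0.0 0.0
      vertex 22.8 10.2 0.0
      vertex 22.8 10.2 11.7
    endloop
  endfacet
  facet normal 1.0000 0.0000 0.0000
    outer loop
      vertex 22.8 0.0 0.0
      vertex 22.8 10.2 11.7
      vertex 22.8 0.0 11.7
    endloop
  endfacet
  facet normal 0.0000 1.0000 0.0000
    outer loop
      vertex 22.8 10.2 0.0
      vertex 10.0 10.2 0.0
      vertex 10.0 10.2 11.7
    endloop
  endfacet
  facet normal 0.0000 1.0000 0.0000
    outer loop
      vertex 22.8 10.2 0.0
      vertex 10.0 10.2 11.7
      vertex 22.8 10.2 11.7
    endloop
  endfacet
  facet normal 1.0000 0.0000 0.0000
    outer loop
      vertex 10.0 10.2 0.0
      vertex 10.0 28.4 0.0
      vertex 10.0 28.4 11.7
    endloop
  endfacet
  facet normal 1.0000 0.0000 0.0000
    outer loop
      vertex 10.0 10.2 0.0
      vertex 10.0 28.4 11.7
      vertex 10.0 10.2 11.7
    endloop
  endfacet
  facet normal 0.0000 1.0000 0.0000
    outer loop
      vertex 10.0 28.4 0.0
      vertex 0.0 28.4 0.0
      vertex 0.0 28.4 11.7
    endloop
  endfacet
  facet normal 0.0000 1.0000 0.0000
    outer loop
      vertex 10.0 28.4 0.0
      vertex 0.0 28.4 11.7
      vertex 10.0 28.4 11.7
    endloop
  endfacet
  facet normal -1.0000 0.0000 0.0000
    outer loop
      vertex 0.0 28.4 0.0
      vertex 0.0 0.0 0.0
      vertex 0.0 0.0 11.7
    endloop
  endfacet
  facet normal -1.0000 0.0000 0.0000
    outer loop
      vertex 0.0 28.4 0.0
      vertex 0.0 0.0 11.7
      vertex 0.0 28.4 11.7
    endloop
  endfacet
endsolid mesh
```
; perimeter-only toolpath
G21 ; units = mm
G90 ; absolute positioning
G28 ; home
; layer 1
G0 Z3.9
G0 X0.0 Y0.0
G1 X22.8 Y0.0
G1 X22.8 Y10.2
G1 X10.0 Y10.2
G1 X10.0 Y28.4
G1 X0.0 Y28.4
G1 X0.0 Y0.0
; layer 2
G0 Z7.8
G0 X0.0 Y0.0
G1 X22.8 Y0.0
G1 X22.8 Y10.2
G1 X10.0 Y10.2
G1 X10.0 Y28.4
G1 X0.0 Y28.4
G1 X0.0 Y0.0
; layer 3
G0 Z11.7
G0 X0.0 Y0.0
G1 X22.8 Y0.0
G1 X22.8 Y10.2
G1 X10.0 Y10.2
G1 X10.0 Y28.4
G1 X0.0 Y28.4
G1 X0.0 Y0.0
M2 ; end

The solid is an L-shaped prism: outer 22.8 × 28.4 mm, arm thicknesses ≈ 10.2 mm (horizontal) and 10 mm (vertical), extruded 11.7 mm in z. Slicing at Δz = 3.9 mm — 3 equal slices spanning the solid's height, so layer i sits at z = i·h/3 — gives 3 non-empty perimeters. Each is a 6-segment closed polygon; G0 lifts to the layer z and rapids to the start vertex, then G1 traces the edges.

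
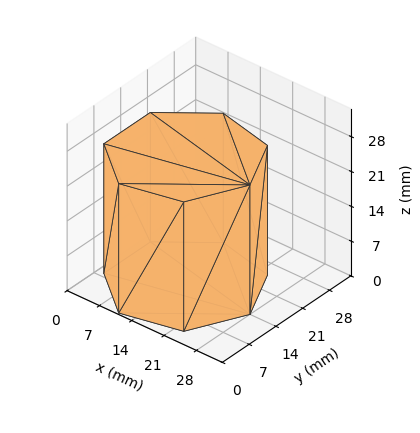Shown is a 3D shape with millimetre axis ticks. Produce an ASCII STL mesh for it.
Reading the render: the shape is a regular 7-sided prism (a cylinder approximated with 7 flat sides), circumscribed radius ≈ 14 mm, height ≈ 26 mm (dimensions read to the nearest mm from the axis ticks). For the STL, each face is triangulated and given an outward normal.

solid part
  facet normal 0.0000 0.0000 -1.0000
    outer loop
      vertex 10.885 27.649 0.000
      vertex 22.729 24.946 0.000
      vertex 28.000 14.000 0.000
    endloop
  endfacet
  facet normal 0.0000 0.0000 -1.0000
    outer loop
      vertex 1.386 20.074 0.000
      vertex 10.885 27.649 0.000
      vertex 28.000 14.000 0.000
    endloop
  endfacet
  facet normal 0.0000 0.0000 -1.0000
    outer loop
      vertex 1.386 7.926 0.000
      vertex 1.386 20.074 0.000
      vertex 28.000 14.000 0.000
    endloop
  endfacet
  facet normal 0.0000 0.0000 -1.0000
    outer loop
      vertex 10.885 0.351 0.000
      vertex 1.386 7.926 0.000
      vertex 28.000 14.000 0.000
    endloop
  endfacet
  facet normal 0.0000 0.0000 -1.0000
    outer loop
      vertex 22.729 3.054 0.000
      vertex 10.885 0.351 0.000
      vertex 28.000 14.000 0.000
    endloop
  endfacet
  facet normal 0.0000 0.0000 1.0000
    outer loop
      vertex 28.000 14.000 26.000
      vertex 22.729 24.946 26.000
      vertex 10.885 27.649 26.000
    endloop
  endfacet
  facet normal 0.0000 0.0000 1.0000
    outer loop
      vertex 28.000 14.000 26.000
      vertex 10.885 27.649 26.000
      vertex 1.386 20.074 26.000
    endloop
  endfacet
  facet normal 0.0000 0.0000 1.0000
    outer loop
      vertex 28.000 14.000 26.000
      vertex 1.386 20.074 26.000
      vertex 1.386 7.926 26.000
    endloop
  endfacet
  facet normal 0.0000 0.0000 1.0000
    outer loop
      vertex 28.000 14.000 26.000
      vertex 1.386 7.926 26.000
      vertex 10.885 0.351 26.000
    endloop
  endfacet
  facet normal 0.0000 0.0000 1.0000
    outer loop
      vertex 28.000 14.000 26.000
      vertex 10.885 0.351 26.000
      vertex 22.729 3.054 26.000
    endloop
  endfacet
  facet normal 0.9010 0.4339 0.0000
    outer loop
      vertex 28.000 14.000 0.000
      vertex 22.729 24.946 0.000
      vertex 22.729 24.946 26.000
    endloop
  endfacet
  facet normal 0.9010 0.4339 0.0000
    outer loop
      vertex 28.000 14.000 0.000
      vertex 22.729 24.946 26.000
      vertex 28.000 14.000 26.000
    endloop
  endfacet
  facet normal 0.2225 0.9749 0.0000
    outer loop
      vertex 22.729 24.946 0.000
      vertex 10.885 27.649 0.000
      vertex 10.885 27.649 26.000
    endloop
  endfacet
  facet normal 0.2225 0.9749 0.0000
    outer loop
      vertex 22.729 24.946 0.000
      vertex 10.885 27.649 26.000
      vertex 22.729 24.946 26.000
    endloop
  endfacet
  facet normal -0.6235 0.7818 0.0000
    outer loop
      vertex 10.885 27.649 0.000
      vertex 1.386 20.074 0.000
      vertex 1.386 20.074 26.000
    endloop
  endfacet
  facet normal -0.6235 0.7818 0.0000
    outer loop
      vertex 10.885 27.649 0.000
      vertex 1.386 20.074 26.000
      vertex 10.885 27.649 26.000
    endloop
  endfacet
  facet normal -1.0000 0.0000 0.0000
    outer loop
      vertex 1.386 20.074 0.000
      vertex 1.386 7.926 0.000
      vertex 1.386 7.926 26.000
    endloop
  endfacet
  facet normal -1.0000 0.0000 0.0000
    outer loop
      vertex 1.386 20.074 0.000
      vertex 1.386 7.926 26.000
      vertex 1.386 20.074 26.000
    endloop
  endfacet
  facet normal -0.6235 -0.7818 0.0000
    outer loop
      vertex 1.386 7.926 0.000
      vertex 10.885 0.351 0.000
      vertex 10.885 0.351 26.000
    endloop
  endfacet
  facet normal -0.6235 -0.7818 0.0000
    outer loop
      vertex 1.386 7.926 0.000
      vertex 10.885 0.351 26.000
      vertex 1.386 7.926 26.000
    endloop
  endfacet
  facet normal 0.2225 -0.9749 0.0000
    outer loop
      vertex 10.885 0.351 0.000
      vertex 22.729 3.054 0.000
      vertex 22.729 3.054 26.000
    endloop
  endfacet
  facet normal 0.2225 -0.9749 0.0000
    outer loop
      vertex 10.885 0.351 0.000
      vertex 22.729 3.054 26.000
      vertex 10.885 0.351 26.000
    endloop
  endfacet
  facet normal 0.9010 -0.4339 0.0000
    outer loop
      vertex 22.729 3.054 0.000
      vertex 28.000 14.000 0.000
      vertex 28.000 14.000 26.000
    endloop
  endfacet
  facet normal 0.9010 -0.4339 0.0000
    outer loop
      vertex 22.729 3.054 0.000
      vertex 28.000 14.000 26.000
      vertex 22.729 3.054 26.000
    endloop
  endfacet
endsolid part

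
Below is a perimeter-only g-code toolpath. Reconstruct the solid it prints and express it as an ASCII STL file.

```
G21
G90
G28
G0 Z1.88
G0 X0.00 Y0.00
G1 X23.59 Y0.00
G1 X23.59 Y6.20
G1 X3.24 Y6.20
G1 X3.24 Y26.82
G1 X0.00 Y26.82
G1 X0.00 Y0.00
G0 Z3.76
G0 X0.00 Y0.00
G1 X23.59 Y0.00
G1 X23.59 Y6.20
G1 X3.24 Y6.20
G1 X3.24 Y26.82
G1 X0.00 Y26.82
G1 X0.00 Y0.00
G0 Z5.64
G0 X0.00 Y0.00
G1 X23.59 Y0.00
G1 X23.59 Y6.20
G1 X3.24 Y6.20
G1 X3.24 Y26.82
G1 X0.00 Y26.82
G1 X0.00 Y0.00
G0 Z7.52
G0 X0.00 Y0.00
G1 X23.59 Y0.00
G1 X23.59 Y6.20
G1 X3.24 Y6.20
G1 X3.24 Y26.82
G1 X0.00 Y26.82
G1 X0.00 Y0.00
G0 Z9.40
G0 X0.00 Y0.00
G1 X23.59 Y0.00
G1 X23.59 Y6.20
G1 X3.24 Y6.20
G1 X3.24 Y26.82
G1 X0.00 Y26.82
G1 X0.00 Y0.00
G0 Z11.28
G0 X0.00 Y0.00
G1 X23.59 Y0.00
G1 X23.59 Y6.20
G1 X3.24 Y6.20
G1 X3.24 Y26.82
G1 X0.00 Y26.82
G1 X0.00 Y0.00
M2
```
solid part
  facet normal 0.0000 0.0000 -1.0000
    outer loop
      vertex 23.59 6.20 0.00
      vertex 23.59 0.00 0.00
      vertex 0.00 0.00 0.00
    endloop
  endfacet
  facet normal 0.0000 0.0000 -1.0000
    outer loop
      vertex 3.24 6.20 0.00
      vertex 23.59 6.20 0.00
      vertex 0.00 0.00 0.00
    endloop
  endfacet
  facet normal 0.0000 0.0000 -1.0000
    outer loop
      vertex 3.24 26.82 0.00
      vertex 3.24 6.20 0.00
      vertex 0.00 0.00 0.00
    endloop
  endfacet
  facet normal 0.0000 0.0000 -1.0000
    outer loop
      vertex 0.00 26.82 0.00
      vertex 3.24 26.82 0.00
      vertex 0.00 0.00 0.00
    endloop
  endfacet
  facet normal 0.0000 0.0000 1.0000
    outer loop
      vertex 0.00 0.00 11.28
      vertex 23.59 0.00 11.28
      vertex 23.59 6.20 11.28
    endloop
  endfacet
  facet normal 0.0000 0.0000 1.0000
    outer loop
      vertex 0.00 0.00 11.28
      vertex 23.59 6.20 11.28
      vertex 3.24 6.20 11.28
    endloop
  endfacet
  facet normal 0.0000 0.0000 1.0000
    outer loop
      vertex 0.00 0.00 11.28
      vertex 3.24 6.20 11.28
      vertex 3.24 26.82 11.28
    endloop
  endfacet
  facet normal 0.0000 0.0000 1.0000
    outer loop
      vertex 0.00 0.00 11.28
      vertex 3.24 26.82 11.28
      vertex 0.00 26.82 11.28
    endloop
  endfacet
  facet normal 0.0000 -1.0000 0.0000
    outer loop
      vertex 0.00 0.00 0.00
      vertex 23.59 0.00 0.00
      vertex 23.59 0.00 11.28
    endloop
  endfacet
  facet normal 0.0000 -1.0000 0.0000
    outer loop
      vertex 0.00 0.00 0.00
      vertex 23.59 0.00 11.28
      vertex 0.00 0.00 11.28
    endloop
  endfacet
  facet normal 1.0000 0.0000 0.0000
    outer loop
      vertex 23.59 0.00 0.00
      vertex 23.59 6.20 0.00
      vertex 23.59 6.20 11.28
    endloop
  endfacet
  facet normal 1.0000 0.0000 0.0000
    outer loop
      vertex 23.59 0.00 0.00
      vertex 23.59 6.20 11.28
      vertex 23.59 0.00 11.28
    endloop
  endfacet
  facet normal 0.0000 1.0000 0.0000
    outer loop
      vertex 23.59 6.20 0.00
      vertex 3.24 6.20 0.00
      vertex 3.24 6.20 11.28
    endloop
  endfacet
  facet normal 0.0000 1.0000 0.0000
    outer loop
      vertex 23.59 6.20 0.00
      vertex 3.24 6.20 11.28
      vertex 23.59 6.20 11.28
    endloop
  endfacet
  facet normal 1.0000 0.0000 0.0000
    outer loop
      vertex 3.24 6.20 0.00
      vertex 3.24 26.82 0.00
      vertex 3.24 26.82 11.28
    endloop
  endfacet
  facet normal 1.0000 0.0000 0.0000
    outer loop
      vertex 3.24 6.20 0.00
      vertex 3.24 26.82 11.28
      vertex 3.24 6.20 11.28
    endloop
  endfacet
  facet normal 0.0000 1.0000 0.0000
    outer loop
      vertex 3.24 26.82 0.00
      vertex 0.00 26.82 0.00
      vertex 0.00 26.82 11.28
    endloop
  endfacet
  facet normal 0.0000 1.0000 0.0000
    outer loop
      vertex 3.24 26.82 0.00
      vertex 0.00 26.82 11.28
      vertex 3.24 26.82 11.28
    endloop
  endfacet
  facet normal -1.0000 0.0000 0.0000
    outer loop
      vertex 0.00 26.82 0.00
      vertex 0.00 0.00 0.00
      vertex 0.00 0.00 11.28
    endloop
  endfacet
  facet normal -1.0000 0.0000 0.0000
    outer loop
      vertex 0.00 26.82 0.00
      vertex 0.00 0.00 11.28
      vertex 0.00 26.82 11.28
    endloop
  endfacet
endsolid part

The G0 Z moves step by Δz≈1.88 mm. Every layer's G1 loop is the same polygon, so the solid is a straight extrusion of it from z=0 to z≈11.3. Closing with flat bottom and top caps and triangulating gives 20 facets — an L-shaped prism: outer 23.6 × 26.8 mm, arm thicknesses ≈ 6.2 mm (horizontal) and 3.24 mm (vertical), extruded 11.3 mm in z.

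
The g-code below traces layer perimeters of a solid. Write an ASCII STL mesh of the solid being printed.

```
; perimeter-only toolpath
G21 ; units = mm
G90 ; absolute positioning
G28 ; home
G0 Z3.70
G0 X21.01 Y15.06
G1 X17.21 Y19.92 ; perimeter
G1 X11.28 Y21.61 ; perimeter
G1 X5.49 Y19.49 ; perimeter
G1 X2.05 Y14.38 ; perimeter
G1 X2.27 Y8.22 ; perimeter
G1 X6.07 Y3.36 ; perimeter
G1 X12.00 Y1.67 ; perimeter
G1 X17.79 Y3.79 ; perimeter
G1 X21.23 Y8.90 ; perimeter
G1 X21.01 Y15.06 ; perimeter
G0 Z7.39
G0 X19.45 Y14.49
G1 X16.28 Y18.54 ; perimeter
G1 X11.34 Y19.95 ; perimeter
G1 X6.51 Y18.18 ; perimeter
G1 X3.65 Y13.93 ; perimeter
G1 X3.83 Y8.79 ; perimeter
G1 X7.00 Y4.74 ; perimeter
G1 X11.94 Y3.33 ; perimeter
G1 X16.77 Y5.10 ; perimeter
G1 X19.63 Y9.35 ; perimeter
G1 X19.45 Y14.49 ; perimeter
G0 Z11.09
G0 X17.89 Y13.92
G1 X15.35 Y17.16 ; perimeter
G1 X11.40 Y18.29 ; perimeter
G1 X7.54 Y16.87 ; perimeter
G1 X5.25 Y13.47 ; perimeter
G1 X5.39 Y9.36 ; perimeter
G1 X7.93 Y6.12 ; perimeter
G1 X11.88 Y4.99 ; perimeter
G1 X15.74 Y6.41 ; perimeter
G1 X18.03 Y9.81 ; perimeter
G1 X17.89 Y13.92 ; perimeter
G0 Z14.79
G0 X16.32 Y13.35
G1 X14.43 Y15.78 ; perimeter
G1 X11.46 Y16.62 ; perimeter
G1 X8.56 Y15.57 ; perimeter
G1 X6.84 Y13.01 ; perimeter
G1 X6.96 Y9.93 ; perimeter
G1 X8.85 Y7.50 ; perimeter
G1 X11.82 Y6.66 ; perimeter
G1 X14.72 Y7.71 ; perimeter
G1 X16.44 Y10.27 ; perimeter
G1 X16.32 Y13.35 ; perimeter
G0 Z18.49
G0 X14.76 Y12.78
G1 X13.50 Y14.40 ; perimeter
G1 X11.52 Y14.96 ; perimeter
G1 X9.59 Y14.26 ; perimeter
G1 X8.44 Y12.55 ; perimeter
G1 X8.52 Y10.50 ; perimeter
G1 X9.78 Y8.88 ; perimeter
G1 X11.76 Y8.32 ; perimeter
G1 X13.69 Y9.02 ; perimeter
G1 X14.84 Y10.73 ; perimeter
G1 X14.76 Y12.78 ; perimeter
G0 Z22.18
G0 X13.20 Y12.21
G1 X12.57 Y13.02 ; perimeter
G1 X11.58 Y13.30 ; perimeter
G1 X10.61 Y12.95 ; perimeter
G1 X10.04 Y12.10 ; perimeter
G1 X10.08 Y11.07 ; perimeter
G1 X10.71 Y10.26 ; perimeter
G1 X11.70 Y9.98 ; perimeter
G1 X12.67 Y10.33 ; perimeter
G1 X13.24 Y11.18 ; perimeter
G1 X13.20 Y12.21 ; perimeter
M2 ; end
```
solid part
  facet normal 0.0000 0.0000 -1.0000
    outer loop
      vertex 11.22 23.27 0.00
      vertex 18.14 21.30 0.00
      vertex 22.57 15.63 0.00
    endloop
  endfacet
  facet normal 0.0000 0.0000 -1.0000
    outer loop
      vertex 4.46 20.80 0.00
      vertex 11.22 23.27 0.00
      vertex 22.57 15.63 0.00
    endloop
  endfacet
  facet normal 0.0000 0.0000 -1.0000
    outer loop
      vertex 0.45 14.84 0.00
      vertex 4.46 20.80 0.00
      vertex 22.57 15.63 0.00
    endloop
  endfacet
  facet normal 0.0000 0.0000 -1.0000
    outer loop
      vertex 0.71 7.65 0.00
      vertex 0.45 14.84 0.00
      vertex 22.57 15.63 0.00
    endloop
  endfacet
  facet normal 0.0000 0.0000 -1.0000
    outer loop
      vertex 5.14 1.98 0.00
      vertex 0.71 7.65 0.00
      vertex 22.57 15.63 0.00
    endloop
  endfacet
  facet normal 0.0000 0.0000 -1.0000
    outer loop
      vertex 12.06 0.01 0.00
      vertex 5.14 1.98 0.00
      vertex 22.57 15.63 0.00
    endloop
  endfacet
  facet normal 0.0000 0.0000 -1.0000
    outer loop
      vertex 18.82 2.48 0.00
      vertex 12.06 0.01 0.00
      vertex 22.57 15.63 0.00
    endloop
  endfacet
  facet normal 0.0000 0.0000 -1.0000
    outer loop
      vertex 22.83 8.44 0.00
      vertex 18.82 2.48 0.00
      vertex 22.57 15.63 0.00
    endloop
  endfacet
  facet normal 0.7245 0.5661 0.3933
    outer loop
      vertex 22.57 15.63 0.00
      vertex 18.14 21.30 0.00
      vertex 11.64 11.64 25.88
    endloop
  endfacet
  facet normal 0.2517 0.8843 0.3933
    outer loop
      vertex 18.14 21.30 0.00
      vertex 11.22 23.27 0.00
      vertex 11.64 11.64 25.88
    endloop
  endfacet
  facet normal -0.3155 0.8636 0.3932
    outer loop
      vertex 11.22 23.27 0.00
      vertex 4.46 20.80 0.00
      vertex 11.64 11.64 25.88
    endloop
  endfacet
  facet normal -0.7628 0.5132 0.3933
    outer loop
      vertex 4.46 20.80 0.00
      vertex 0.45 14.84 0.00
      vertex 11.64 11.64 25.88
    endloop
  endfacet
  facet normal -0.9189 -0.0332 0.3932
    outer loop
      vertex 0.45 14.84 0.00
      vertex 0.71 7.65 0.00
      vertex 11.64 11.64 25.88
    endloop
  endfacet
  facet normal -0.7245 -0.5661 0.3933
    outer loop
      vertex 0.71 7.65 0.00
      vertex 5.14 1.98 0.00
      vertex 11.64 11.64 25.88
    endloop
  endfacet
  facet normal -0.2517 -0.8843 0.3933
    outer loop
      vertex 5.14 1.98 0.00
      vertex 12.06 0.01 0.00
      vertex 11.64 11.64 25.88
    endloop
  endfacet
  facet normal 0.3155 -0.8636 0.3932
    outer loop
      vertex 12.06 0.01 0.00
      vertex 18.82 2.48 0.00
      vertex 11.64 11.64 25.88
    endloop
  endfacet
  facet normal 0.7628 -0.5132 0.3933
    outer loop
      vertex 18.82 2.48 0.00
      vertex 22.83 8.44 0.00
      vertex 11.64 11.64 25.88
    endloop
  endfacet
  facet normal 0.9189 0.0332 0.3932
    outer loop
      vertex 22.83 8.44 0.00
      vertex 22.57 15.63 0.00
      vertex 11.64 11.64 25.88
    endloop
  endfacet
endsolid part

The G0 Z moves step by Δz≈3.70 mm. The G1 loops shrink linearly with z, so the solid tapers from its base footprint up to z≈25.9. Closing with a flat bottom cap and the tapered top and triangulating gives 18 facets — a regular 10-sided pyramid, base circumscribed radius ≈ 11.6 mm, apex at z ≈ 25.9 mm.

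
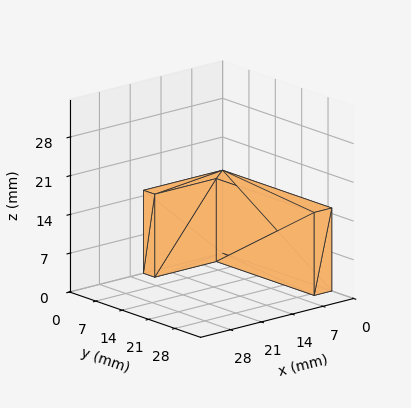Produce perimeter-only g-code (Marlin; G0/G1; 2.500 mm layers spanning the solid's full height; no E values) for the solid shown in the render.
Reading the render: the shape is an L-shaped prism: outer 18 × 29 mm, arm thicknesses ≈ 3 mm (horizontal) and 4 mm (vertical), extruded 15 mm in z (dimensions read to the nearest mm from the axis ticks). For the g-code, the solid's height is divided into equal slices at the stated Δz and each level perimeter traced with G1 moves after a G0 lift.

; perimeter-only toolpath
G21 ; units = mm
G90 ; absolute positioning
G28 ; home
; layer 1
G0 Z2.500
G0 X0.000 Y0.000
G1 X18.000 Y0.000
G1 X18.000 Y3.000
G1 X4.000 Y3.000
G1 X4.000 Y29.000
G1 X0.000 Y29.000
G1 X0.000 Y0.000
; layer 2
G0 Z5.000
G0 X0.000 Y0.000
G1 X18.000 Y0.000
G1 X18.000 Y3.000
G1 X4.000 Y3.000
G1 X4.000 Y29.000
G1 X0.000 Y29.000
G1 X0.000 Y0.000
; layer 3
G0 Z7.500
G0 X0.000 Y0.000
G1 X18.000 Y0.000
G1 X18.000 Y3.000
G1 X4.000 Y3.000
G1 X4.000 Y29.000
G1 X0.000 Y29.000
G1 X0.000 Y0.000
; layer 4
G0 Z10.000
G0 X0.000 Y0.000
G1 X18.000 Y0.000
G1 X18.000 Y3.000
G1 X4.000 Y3.000
G1 X4.000 Y29.000
G1 X0.000 Y29.000
G1 X0.000 Y0.000
; layer 5
G0 Z12.500
G0 X0.000 Y0.000
G1 X18.000 Y0.000
G1 X18.000 Y3.000
G1 X4.000 Y3.000
G1 X4.000 Y29.000
G1 X0.000 Y29.000
G1 X0.000 Y0.000
; layer 6
G0 Z15.000
G0 X0.000 Y0.000
G1 X18.000 Y0.000
G1 X18.000 Y3.000
G1 X4.000 Y3.000
G1 X4.000 Y29.000
G1 X0.000 Y29.000
G1 X0.000 Y0.000
M2 ; end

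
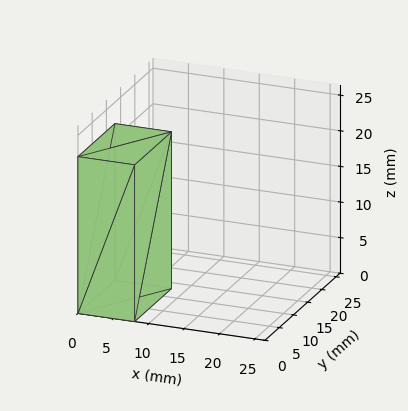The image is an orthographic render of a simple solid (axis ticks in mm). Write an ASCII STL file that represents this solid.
Reading the render: the shape is a rectangular box, roughly 8 × 13 mm footprint and 22 mm tall (dimensions read to the nearest mm from the axis ticks). For the STL, each face is triangulated and given an outward normal.

solid part
  facet normal 0.0000 0.0000 -1.0000
    outer loop
      vertex 8.0 13.0 0.0
      vertex 8.0 0.0 0.0
      vertex 0.0 0.0 0.0
    endloop
  endfacet
  facet normal 0.0000 0.0000 -1.0000
    outer loop
      vertex 0.0 13.0 0.0
      vertex 8.0 13.0 0.0
      vertex 0.0 0.0 0.0
    endloop
  endfacet
  facet normal 0.0000 0.0000 1.0000
    outer loop
      vertex 0.0 0.0 22.0
      vertex 8.0 0.0 22.0
      vertex 8.0 13.0 22.0
    endloop
  endfacet
  facet normal 0.0000 0.0000 1.0000
    outer loop
      vertex 0.0 0.0 22.0
      vertex 8.0 13.0 22.0
      vertex 0.0 13.0 22.0
    endloop
  endfacet
  facet normal 0.0000 -1.0000 0.0000
    outer loop
      vertex 0.0 0.0 0.0
      vertex 8.0 0.0 0.0
      vertex 8.0 0.0 22.0
    endloop
  endfacet
  facet normal 0.0000 -1.0000 0.0000
    outer loop
      vertex 0.0 0.0 0.0
      vertex 8.0 0.0 22.0
      vertex 0.0 0.0 22.0
    endloop
  endfacet
  facet normal 0.0000 1.0000 0.0000
    outer loop
      vertex 8.0 13.0 22.0
      vertex 8.0 13.0 0.0
      vertex 0.0 13.0 0.0
    endloop
  endfacet
  facet normal 0.0000 1.0000 0.0000
    outer loop
      vertex 0.0 13.0 22.0
      vertex 8.0 13.0 22.0
      vertex 0.0 13.0 0.0
    endloop
  endfacet
  facet normal -1.0000 0.0000 0.0000
    outer loop
      vertex 0.0 13.0 22.0
      vertex 0.0 13.0 0.0
      vertex 0.0 0.0 0.0
    endloop
  endfacet
  facet normal -1.0000 0.0000 0.0000
    outer loop
      vertex 0.0 0.0 22.0
      vertex 0.0 13.0 22.0
      vertex 0.0 0.0 0.0
    endloop
  endfacet
  facet normal 1.0000 0.0000 0.0000
    outer loop
      vertex 8.0 0.0 0.0
      vertex 8.0 13.0 0.0
      vertex 8.0 13.0 22.0
    endloop
  endfacet
  facet normal 1.0000 0.0000 0.0000
    outer loop
      vertex 8.0 0.0 0.0
      vertex 8.0 13.0 22.0
      vertex 8.0 0.0 22.0
    endloop
  endfacet
endsolid part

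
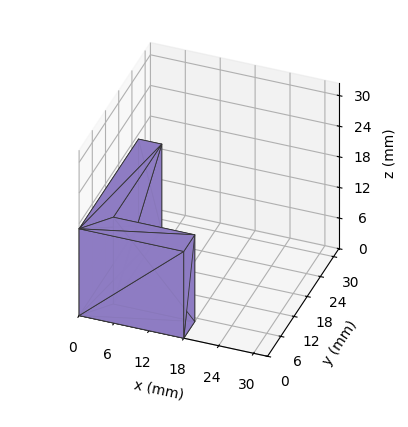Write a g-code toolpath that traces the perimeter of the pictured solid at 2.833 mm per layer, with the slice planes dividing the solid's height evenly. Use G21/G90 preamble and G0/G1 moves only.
Reading the render: the shape is an L-shaped prism: outer 18 × 27 mm, arm thicknesses ≈ 5 mm (horizontal) and 4 mm (vertical), extruded 17 mm in z (dimensions read to the nearest mm from the axis ticks). For the g-code, the solid's height is divided into equal slices at the stated Δz and each level perimeter traced with G1 moves after a G0 lift.

; perimeter-only toolpath
G21 ; units = mm
G90 ; absolute positioning
G28 ; home
; layer 1
G0 Z2.833
G0 X0.000 Y0.000
G1 X18.000 Y0.000
G1 X18.000 Y5.000
G1 X4.000 Y5.000
G1 X4.000 Y27.000
G1 X0.000 Y27.000
G1 X0.000 Y0.000
; layer 2
G0 Z5.667
G0 X0.000 Y0.000
G1 X18.000 Y0.000
G1 X18.000 Y5.000
G1 X4.000 Y5.000
G1 X4.000 Y27.000
G1 X0.000 Y27.000
G1 X0.000 Y0.000
; layer 3
G0 Z8.500
G0 X0.000 Y0.000
G1 X18.000 Y0.000
G1 X18.000 Y5.000
G1 X4.000 Y5.000
G1 X4.000 Y27.000
G1 X0.000 Y27.000
G1 X0.000 Y0.000
; layer 4
G0 Z11.333
G0 X0.000 Y0.000
G1 X18.000 Y0.000
G1 X18.000 Y5.000
G1 X4.000 Y5.000
G1 X4.000 Y27.000
G1 X0.000 Y27.000
G1 X0.000 Y0.000
; layer 5
G0 Z14.167
G0 X0.000 Y0.000
G1 X18.000 Y0.000
G1 X18.000 Y5.000
G1 X4.000 Y5.000
G1 X4.000 Y27.000
G1 X0.000 Y27.000
G1 X0.000 Y0.000
; layer 6
G0 Z17.000
G0 X0.000 Y0.000
G1 X18.000 Y0.000
G1 X18.000 Y5.000
G1 X4.000 Y5.000
G1 X4.000 Y27.000
G1 X0.000 Y27.000
G1 X0.000 Y0.000
M2 ; end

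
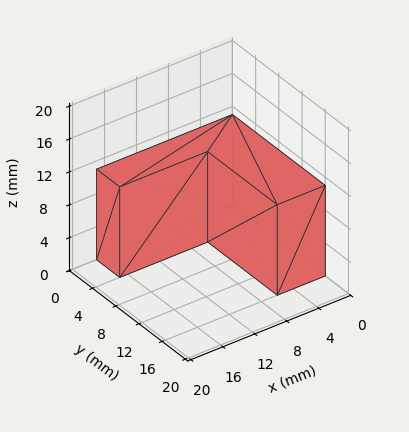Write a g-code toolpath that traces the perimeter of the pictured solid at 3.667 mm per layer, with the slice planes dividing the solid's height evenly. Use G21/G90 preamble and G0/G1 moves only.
Reading the render: the shape is an L-shaped prism: outer 17 × 16 mm, arm thicknesses ≈ 4 mm (horizontal) and 6 mm (vertical), extruded 11 mm in z (dimensions read to the nearest mm from the axis ticks). For the g-code, the solid's height is divided into equal slices at the stated Δz and each level perimeter traced with G1 moves after a G0 lift.

; perimeter-only toolpath
G21 ; units = mm
G90 ; absolute positioning
G28 ; home
; layer 1
G0 Z3.667
G0 X0.000 Y0.000
G1 X17.000 Y0.000
G1 X17.000 Y4.000
G1 X6.000 Y4.000
G1 X6.000 Y16.000
G1 X0.000 Y16.000
G1 X0.000 Y0.000
; layer 2
G0 Z7.333
G0 X0.000 Y0.000
G1 X17.000 Y0.000
G1 X17.000 Y4.000
G1 X6.000 Y4.000
G1 X6.000 Y16.000
G1 X0.000 Y16.000
G1 X0.000 Y0.000
; layer 3
G0 Z11.000
G0 X0.000 Y0.000
G1 X17.000 Y0.000
G1 X17.000 Y4.000
G1 X6.000 Y4.000
G1 X6.000 Y16.000
G1 X0.000 Y16.000
G1 X0.000 Y0.000
M2 ; end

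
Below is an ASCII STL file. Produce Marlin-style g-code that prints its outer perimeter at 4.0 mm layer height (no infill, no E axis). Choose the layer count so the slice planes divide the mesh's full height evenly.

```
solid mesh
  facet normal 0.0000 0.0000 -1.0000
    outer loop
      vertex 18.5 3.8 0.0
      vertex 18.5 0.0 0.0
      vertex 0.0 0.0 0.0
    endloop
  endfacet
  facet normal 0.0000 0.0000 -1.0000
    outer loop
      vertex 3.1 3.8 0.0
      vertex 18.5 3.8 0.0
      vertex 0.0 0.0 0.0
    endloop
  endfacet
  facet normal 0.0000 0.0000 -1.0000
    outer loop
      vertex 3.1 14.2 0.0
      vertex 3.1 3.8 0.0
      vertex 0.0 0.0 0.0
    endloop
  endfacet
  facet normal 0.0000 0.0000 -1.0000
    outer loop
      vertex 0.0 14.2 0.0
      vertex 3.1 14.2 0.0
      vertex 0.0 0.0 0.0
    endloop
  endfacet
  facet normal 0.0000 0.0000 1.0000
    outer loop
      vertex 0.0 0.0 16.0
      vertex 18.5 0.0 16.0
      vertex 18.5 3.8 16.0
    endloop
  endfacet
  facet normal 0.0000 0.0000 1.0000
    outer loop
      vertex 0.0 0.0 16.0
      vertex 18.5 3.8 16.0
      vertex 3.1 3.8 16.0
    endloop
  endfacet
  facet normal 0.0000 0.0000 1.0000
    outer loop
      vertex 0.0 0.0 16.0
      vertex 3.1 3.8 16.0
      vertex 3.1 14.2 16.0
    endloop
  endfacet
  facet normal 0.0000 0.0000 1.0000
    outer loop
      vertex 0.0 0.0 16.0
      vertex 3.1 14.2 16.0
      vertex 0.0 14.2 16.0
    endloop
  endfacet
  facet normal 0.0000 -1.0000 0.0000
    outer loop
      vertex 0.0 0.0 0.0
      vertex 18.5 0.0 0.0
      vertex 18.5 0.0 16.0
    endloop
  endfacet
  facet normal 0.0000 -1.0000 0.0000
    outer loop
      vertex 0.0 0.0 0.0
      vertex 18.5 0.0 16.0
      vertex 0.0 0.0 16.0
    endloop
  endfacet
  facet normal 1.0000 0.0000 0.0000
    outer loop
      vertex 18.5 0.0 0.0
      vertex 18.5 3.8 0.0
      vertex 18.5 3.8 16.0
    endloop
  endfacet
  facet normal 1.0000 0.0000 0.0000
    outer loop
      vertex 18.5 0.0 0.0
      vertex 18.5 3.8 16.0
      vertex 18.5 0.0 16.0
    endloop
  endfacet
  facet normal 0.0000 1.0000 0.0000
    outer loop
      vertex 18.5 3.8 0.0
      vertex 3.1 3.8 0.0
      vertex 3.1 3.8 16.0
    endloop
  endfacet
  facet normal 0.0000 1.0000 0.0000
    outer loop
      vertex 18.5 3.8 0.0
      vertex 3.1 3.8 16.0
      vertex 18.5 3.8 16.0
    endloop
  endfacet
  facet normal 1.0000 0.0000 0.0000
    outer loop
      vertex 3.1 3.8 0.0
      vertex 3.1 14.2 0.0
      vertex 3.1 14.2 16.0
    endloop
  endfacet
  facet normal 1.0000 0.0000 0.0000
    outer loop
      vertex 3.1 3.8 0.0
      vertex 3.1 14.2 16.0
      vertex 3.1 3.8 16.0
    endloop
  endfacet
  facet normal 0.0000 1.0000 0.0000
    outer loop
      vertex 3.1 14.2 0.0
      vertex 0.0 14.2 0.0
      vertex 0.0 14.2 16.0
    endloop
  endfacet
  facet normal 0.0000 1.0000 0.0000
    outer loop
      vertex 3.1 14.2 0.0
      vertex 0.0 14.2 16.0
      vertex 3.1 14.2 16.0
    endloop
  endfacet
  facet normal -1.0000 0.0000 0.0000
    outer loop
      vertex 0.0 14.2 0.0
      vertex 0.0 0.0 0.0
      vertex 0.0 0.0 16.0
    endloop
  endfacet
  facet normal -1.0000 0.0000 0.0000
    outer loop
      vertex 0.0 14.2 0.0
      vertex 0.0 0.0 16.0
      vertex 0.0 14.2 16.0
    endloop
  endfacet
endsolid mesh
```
; perimeter-only toolpath
G21 ; units = mm
G90 ; absolute positioning
G28 ; home
; layer 1
G0 Z4.0
G0 X0.0 Y0.0
G1 X18.5 Y0.0
G1 X18.5 Y3.8
G1 X3.1 Y3.8
G1 X3.1 Y14.2
G1 X0.0 Y14.2
G1 X0.0 Y0.0
; layer 2
G0 Z8.0
G0 X0.0 Y0.0
G1 X18.5 Y0.0
G1 X18.5 Y3.8
G1 X3.1 Y3.8
G1 X3.1 Y14.2
G1 X0.0 Y14.2
G1 X0.0 Y0.0
; layer 3
G0 Z12.0
G0 X0.0 Y0.0
G1 X18.5 Y0.0
G1 X18.5 Y3.8
G1 X3.1 Y3.8
G1 X3.1 Y14.2
G1 X0.0 Y14.2
G1 X0.0 Y0.0
; layer 4
G0 Z16.0
G0 X0.0 Y0.0
G1 X18.5 Y0.0
G1 X18.5 Y3.8
G1 X3.1 Y3.8
G1 X3.1 Y14.2
G1 X0.0 Y14.2
G1 X0.0 Y0.0
M2 ; end

The solid is an L-shaped prism: outer 18.5 × 14.2 mm, arm thicknesses ≈ 3.8 mm (horizontal) and 3.1 mm (vertical), extruded 16 mm in z. Slicing at Δz = 4.0 mm — 4 equal slices spanning the solid's height, so layer i sits at z = i·h/4 — gives 4 non-empty perimeters. Each is a 6-segment closed polygon; G0 lifts to the layer z and rapids to the start vertex, then G1 traces the edges.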